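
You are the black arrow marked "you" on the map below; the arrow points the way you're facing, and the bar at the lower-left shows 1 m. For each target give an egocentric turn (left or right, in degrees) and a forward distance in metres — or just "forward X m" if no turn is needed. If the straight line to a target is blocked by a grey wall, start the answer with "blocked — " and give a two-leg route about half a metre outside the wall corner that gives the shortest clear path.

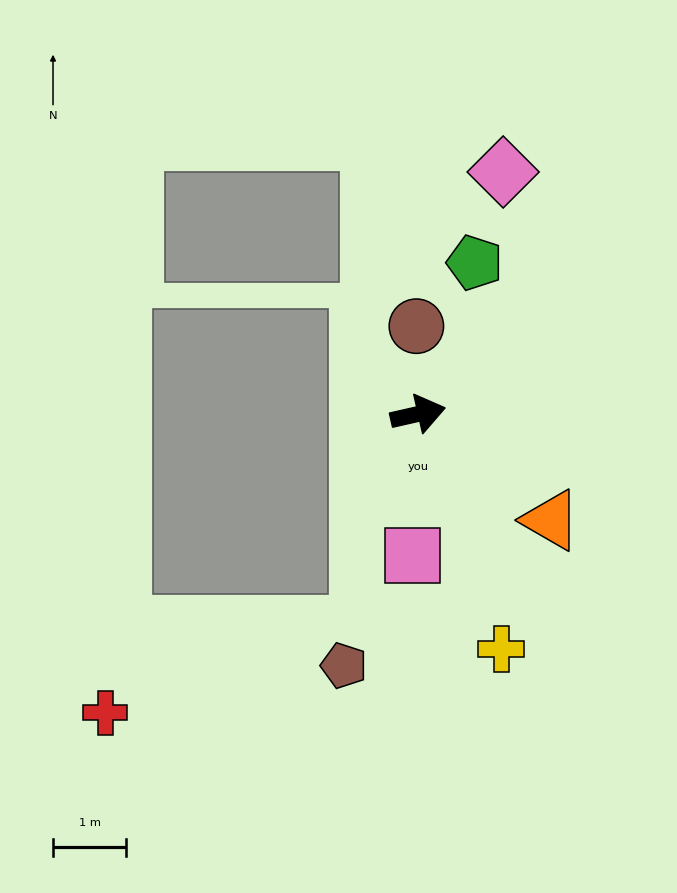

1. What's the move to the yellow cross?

turn right 83°, forward 3.4 m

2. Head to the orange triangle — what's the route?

turn right 51°, forward 2.3 m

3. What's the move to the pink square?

turn right 105°, forward 1.9 m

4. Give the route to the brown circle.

turn left 78°, forward 1.2 m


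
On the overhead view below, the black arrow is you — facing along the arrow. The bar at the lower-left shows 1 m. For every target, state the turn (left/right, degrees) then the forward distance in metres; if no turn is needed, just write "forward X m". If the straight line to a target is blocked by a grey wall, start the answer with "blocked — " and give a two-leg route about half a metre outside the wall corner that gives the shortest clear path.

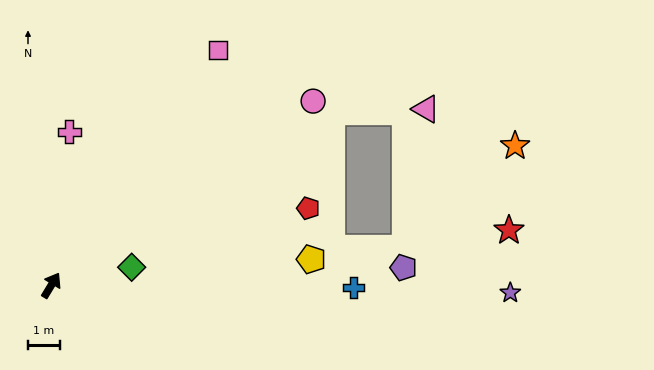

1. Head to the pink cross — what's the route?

turn left 24°, forward 4.8 m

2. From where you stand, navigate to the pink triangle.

blocked — turn right 27°, forward 10.3 m, then turn right 31°, forward 2.9 m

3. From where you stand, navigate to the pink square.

turn right 4°, forward 9.0 m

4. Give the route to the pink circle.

turn right 24°, forward 10.0 m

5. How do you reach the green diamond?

turn right 46°, forward 2.6 m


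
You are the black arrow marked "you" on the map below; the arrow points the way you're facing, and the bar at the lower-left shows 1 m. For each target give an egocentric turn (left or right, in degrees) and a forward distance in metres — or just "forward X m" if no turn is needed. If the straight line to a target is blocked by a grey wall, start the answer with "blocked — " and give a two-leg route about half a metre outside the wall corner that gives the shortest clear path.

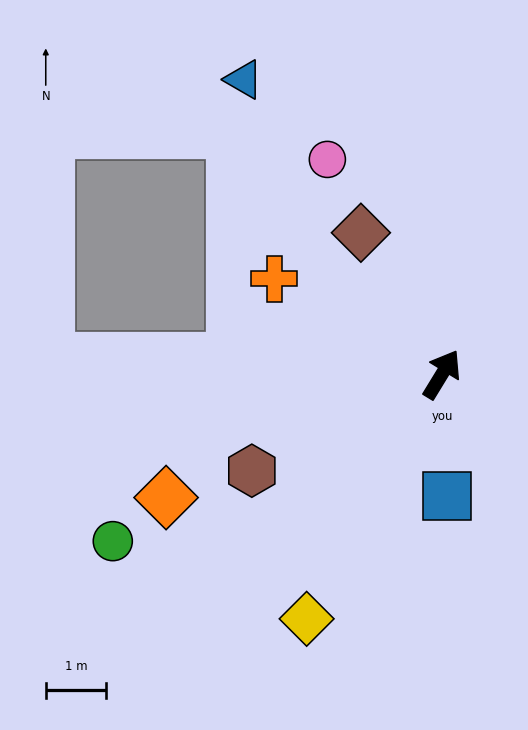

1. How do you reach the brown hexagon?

turn left 148°, forward 3.5 m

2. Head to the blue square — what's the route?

turn right 146°, forward 2.0 m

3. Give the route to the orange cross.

turn left 92°, forward 3.2 m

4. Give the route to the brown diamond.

turn left 61°, forward 2.7 m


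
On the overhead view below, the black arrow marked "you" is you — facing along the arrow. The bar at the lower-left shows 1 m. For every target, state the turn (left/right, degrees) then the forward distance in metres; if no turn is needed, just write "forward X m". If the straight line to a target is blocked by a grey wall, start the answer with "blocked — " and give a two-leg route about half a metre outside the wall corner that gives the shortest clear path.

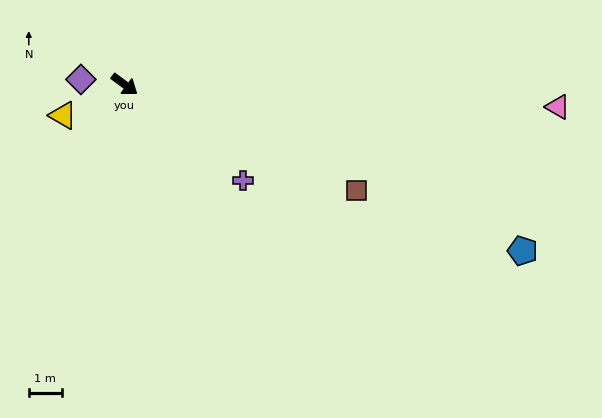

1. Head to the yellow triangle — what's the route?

turn right 117°, forward 2.1 m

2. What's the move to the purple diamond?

turn right 150°, forward 1.3 m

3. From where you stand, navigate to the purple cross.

turn right 2°, forward 4.7 m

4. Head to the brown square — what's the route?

turn left 12°, forward 7.8 m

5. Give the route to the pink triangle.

turn left 34°, forward 13.3 m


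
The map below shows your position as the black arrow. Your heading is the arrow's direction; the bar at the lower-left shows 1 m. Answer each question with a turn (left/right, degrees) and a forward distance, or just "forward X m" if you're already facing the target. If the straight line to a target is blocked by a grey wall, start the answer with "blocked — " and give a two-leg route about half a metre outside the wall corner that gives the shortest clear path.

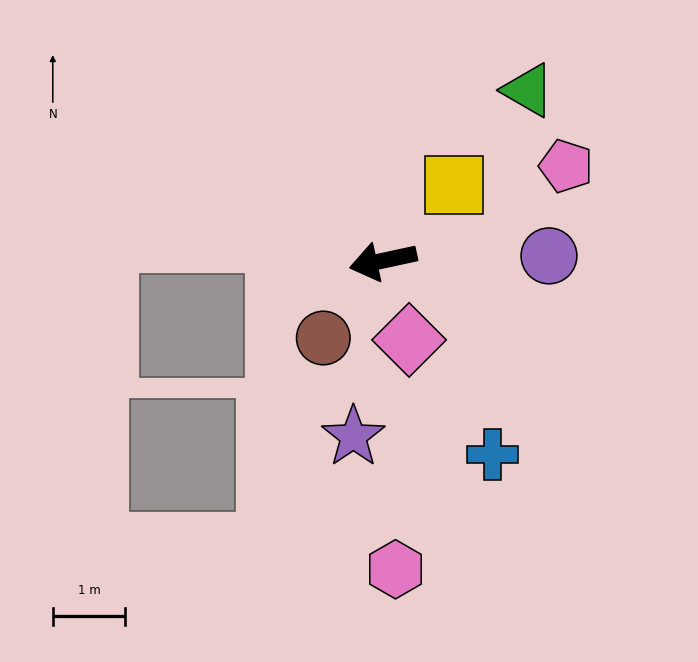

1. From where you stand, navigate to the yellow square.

turn right 145°, forward 1.4 m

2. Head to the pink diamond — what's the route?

turn left 96°, forward 1.2 m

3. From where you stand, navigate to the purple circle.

turn left 169°, forward 2.3 m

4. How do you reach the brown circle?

turn left 40°, forward 1.4 m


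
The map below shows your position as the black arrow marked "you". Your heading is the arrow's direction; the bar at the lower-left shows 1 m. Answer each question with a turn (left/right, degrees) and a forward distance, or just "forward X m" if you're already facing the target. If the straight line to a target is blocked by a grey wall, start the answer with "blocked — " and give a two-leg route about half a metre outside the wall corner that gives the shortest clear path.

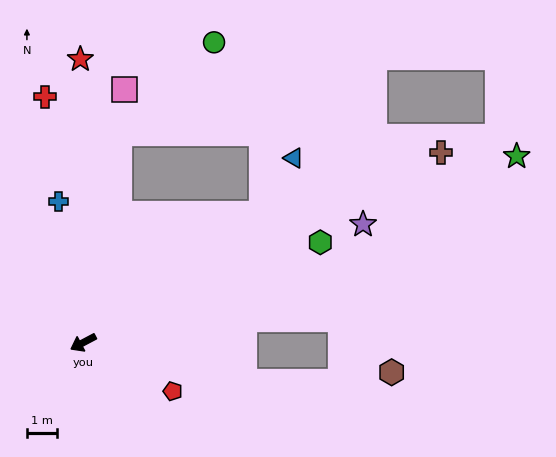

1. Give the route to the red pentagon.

turn left 124°, forward 3.4 m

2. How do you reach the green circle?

blocked — turn right 128°, forward 7.2 m, then turn right 36°, forward 4.4 m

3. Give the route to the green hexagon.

turn left 175°, forward 8.7 m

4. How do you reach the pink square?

turn right 127°, forward 8.6 m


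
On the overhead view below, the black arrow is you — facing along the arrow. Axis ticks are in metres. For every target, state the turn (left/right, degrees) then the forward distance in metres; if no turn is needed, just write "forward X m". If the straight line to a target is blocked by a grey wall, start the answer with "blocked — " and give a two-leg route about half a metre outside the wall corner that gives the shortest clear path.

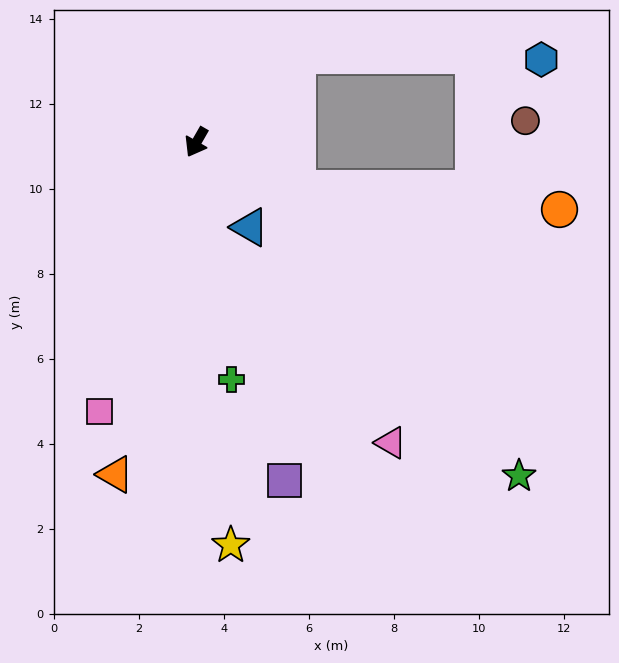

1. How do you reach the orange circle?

blocked — turn left 95°, forward 2.6 m, then turn left 20°, forward 6.2 m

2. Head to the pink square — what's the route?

turn left 10°, forward 6.7 m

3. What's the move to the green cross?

turn left 38°, forward 5.6 m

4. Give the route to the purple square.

turn left 44°, forward 8.2 m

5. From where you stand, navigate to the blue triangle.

turn left 62°, forward 2.4 m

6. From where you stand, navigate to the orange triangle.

turn left 16°, forward 8.0 m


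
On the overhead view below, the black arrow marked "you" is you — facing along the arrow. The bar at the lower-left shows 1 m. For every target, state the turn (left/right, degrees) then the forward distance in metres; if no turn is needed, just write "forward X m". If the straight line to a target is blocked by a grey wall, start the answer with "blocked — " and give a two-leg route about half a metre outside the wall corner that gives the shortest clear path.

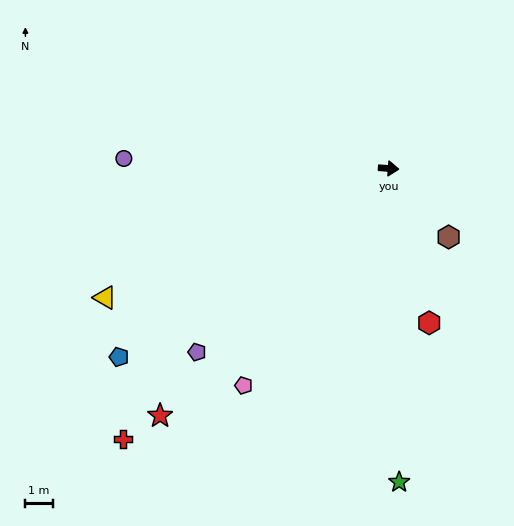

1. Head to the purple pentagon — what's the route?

turn right 132°, forward 9.7 m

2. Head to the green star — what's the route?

turn right 84°, forward 11.5 m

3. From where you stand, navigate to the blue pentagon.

turn right 141°, forward 12.0 m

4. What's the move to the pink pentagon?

turn right 120°, forward 9.5 m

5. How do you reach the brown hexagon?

turn right 45°, forward 3.3 m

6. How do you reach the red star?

turn right 129°, forward 12.3 m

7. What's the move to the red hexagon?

turn right 71°, forward 5.8 m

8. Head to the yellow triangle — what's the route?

turn right 151°, forward 11.4 m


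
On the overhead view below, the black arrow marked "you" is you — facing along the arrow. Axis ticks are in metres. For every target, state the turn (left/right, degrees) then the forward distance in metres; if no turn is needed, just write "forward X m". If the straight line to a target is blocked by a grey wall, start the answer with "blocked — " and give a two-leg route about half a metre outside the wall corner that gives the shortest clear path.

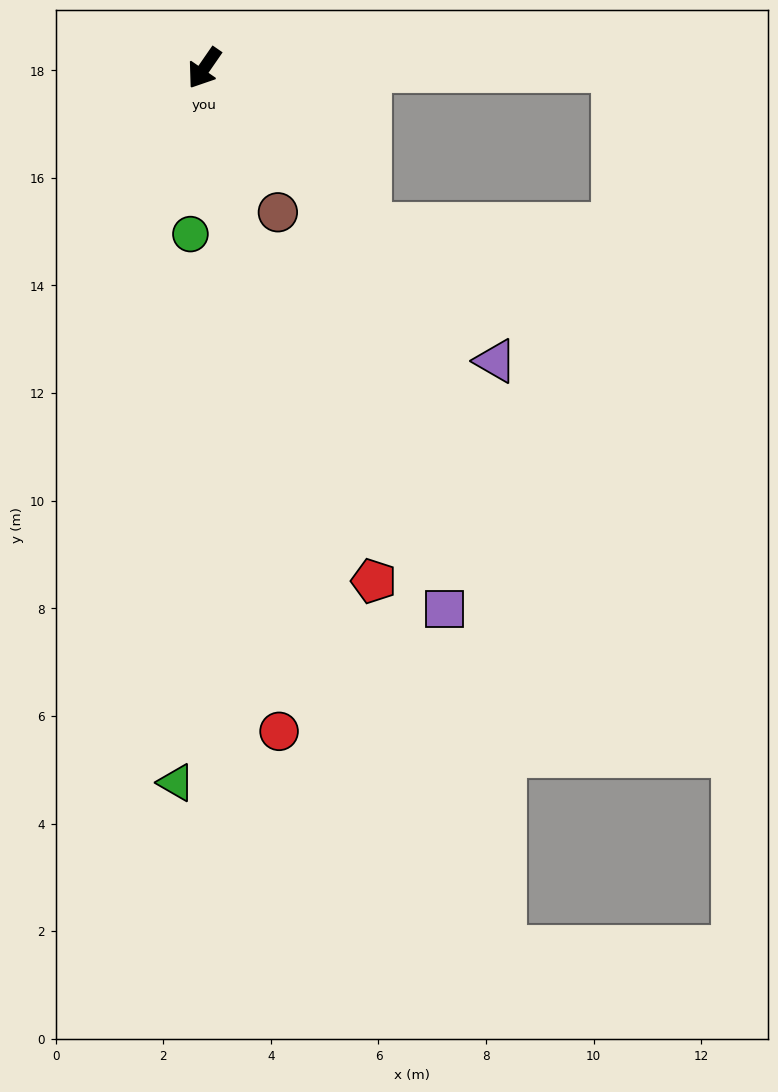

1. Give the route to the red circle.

turn left 41°, forward 12.4 m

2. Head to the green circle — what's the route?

turn left 30°, forward 3.1 m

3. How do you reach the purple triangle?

turn left 79°, forward 7.7 m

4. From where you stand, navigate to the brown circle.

turn left 62°, forward 3.0 m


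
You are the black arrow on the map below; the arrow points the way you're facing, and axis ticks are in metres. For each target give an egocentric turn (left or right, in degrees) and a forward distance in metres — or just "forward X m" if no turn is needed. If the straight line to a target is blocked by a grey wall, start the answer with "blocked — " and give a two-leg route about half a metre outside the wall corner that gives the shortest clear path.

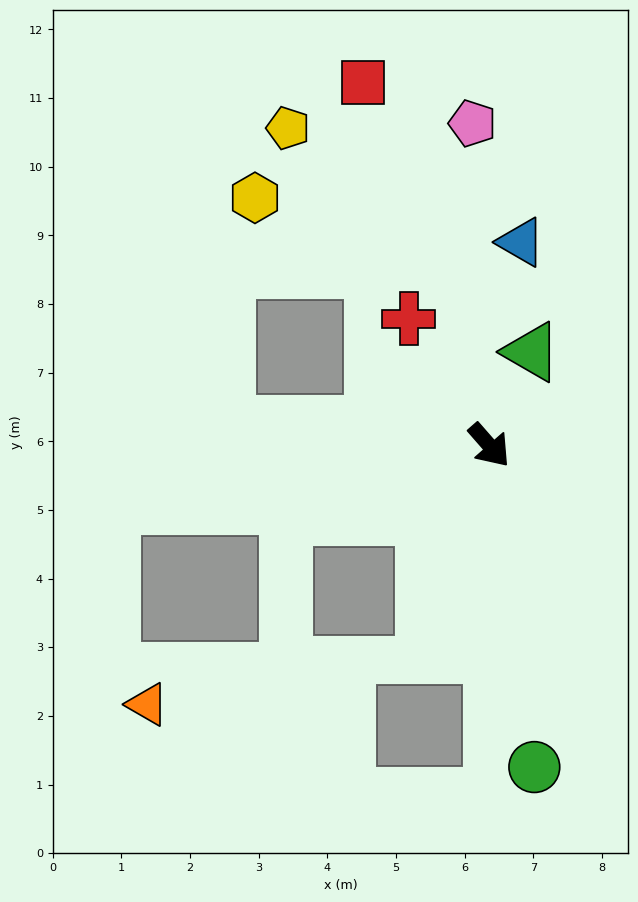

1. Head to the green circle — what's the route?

turn right 33°, forward 4.7 m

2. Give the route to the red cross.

turn left 171°, forward 2.2 m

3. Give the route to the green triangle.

turn left 115°, forward 1.5 m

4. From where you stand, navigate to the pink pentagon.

turn left 142°, forward 4.7 m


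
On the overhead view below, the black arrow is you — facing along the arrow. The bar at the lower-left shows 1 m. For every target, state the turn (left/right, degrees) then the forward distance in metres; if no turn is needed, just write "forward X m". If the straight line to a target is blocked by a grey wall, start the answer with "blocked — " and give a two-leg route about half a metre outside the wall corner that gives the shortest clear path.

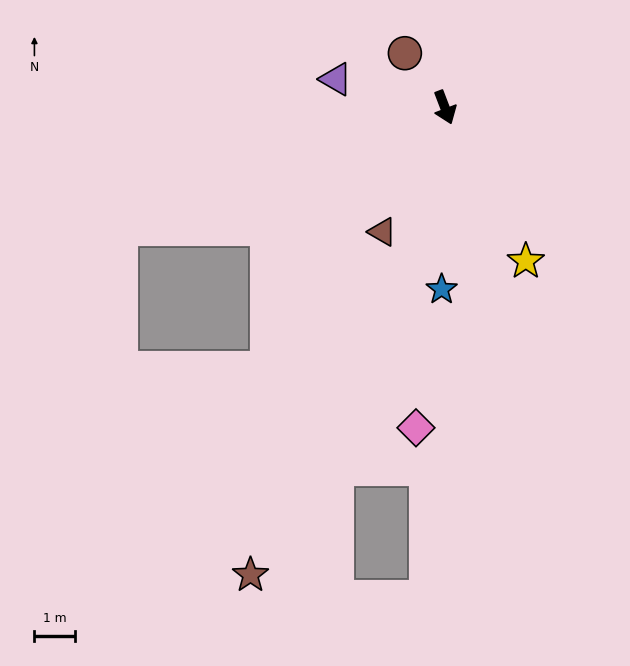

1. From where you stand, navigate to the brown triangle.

turn right 48°, forward 3.4 m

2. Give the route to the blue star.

turn right 22°, forward 4.4 m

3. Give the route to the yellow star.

turn left 7°, forward 4.2 m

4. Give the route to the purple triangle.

turn right 125°, forward 2.7 m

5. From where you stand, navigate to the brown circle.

turn right 165°, forward 1.6 m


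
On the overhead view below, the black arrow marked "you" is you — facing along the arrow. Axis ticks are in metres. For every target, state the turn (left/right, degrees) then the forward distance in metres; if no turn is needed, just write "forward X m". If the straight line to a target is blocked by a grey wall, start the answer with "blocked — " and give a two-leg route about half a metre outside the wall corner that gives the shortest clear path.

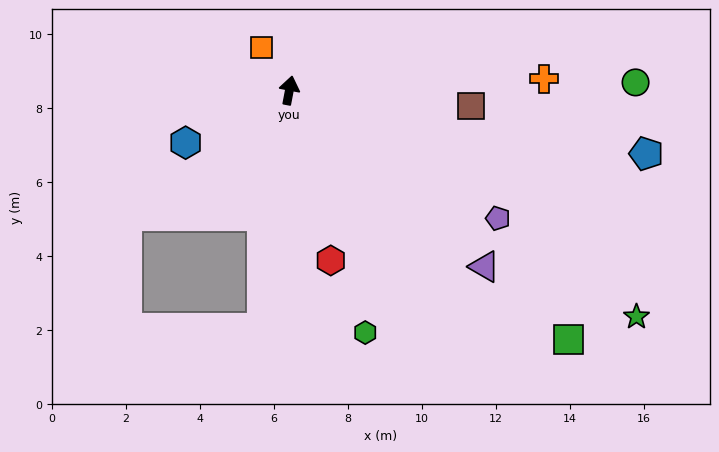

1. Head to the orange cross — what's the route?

turn right 77°, forward 6.9 m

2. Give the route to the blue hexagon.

turn left 128°, forward 3.1 m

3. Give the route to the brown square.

turn right 84°, forward 4.9 m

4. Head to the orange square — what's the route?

turn left 44°, forward 1.4 m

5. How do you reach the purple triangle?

turn right 121°, forward 7.1 m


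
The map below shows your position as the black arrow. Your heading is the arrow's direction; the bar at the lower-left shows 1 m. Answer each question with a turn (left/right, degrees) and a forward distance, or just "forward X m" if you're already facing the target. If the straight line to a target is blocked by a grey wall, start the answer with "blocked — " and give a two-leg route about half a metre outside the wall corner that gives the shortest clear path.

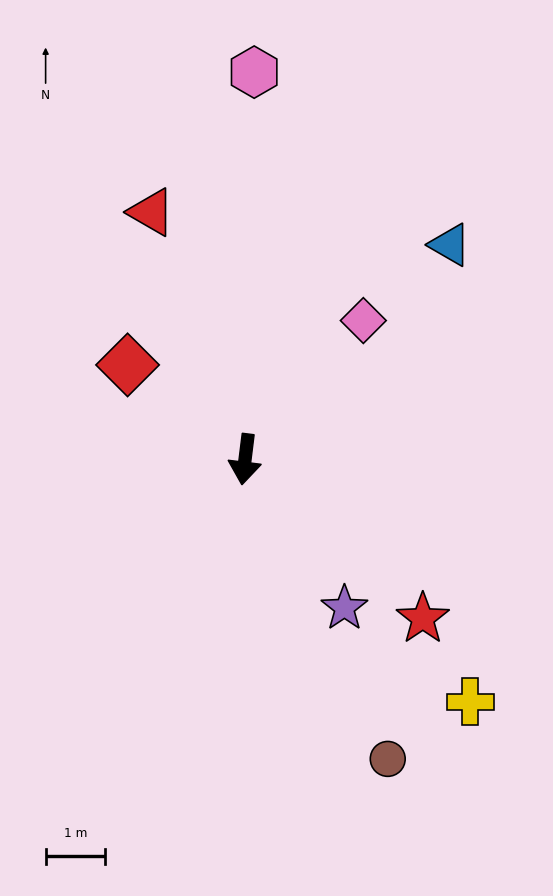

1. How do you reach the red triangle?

turn right 152°, forward 4.4 m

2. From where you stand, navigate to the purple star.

turn left 41°, forward 3.0 m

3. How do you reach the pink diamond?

turn left 147°, forward 3.1 m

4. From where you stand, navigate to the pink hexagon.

turn right 174°, forward 6.5 m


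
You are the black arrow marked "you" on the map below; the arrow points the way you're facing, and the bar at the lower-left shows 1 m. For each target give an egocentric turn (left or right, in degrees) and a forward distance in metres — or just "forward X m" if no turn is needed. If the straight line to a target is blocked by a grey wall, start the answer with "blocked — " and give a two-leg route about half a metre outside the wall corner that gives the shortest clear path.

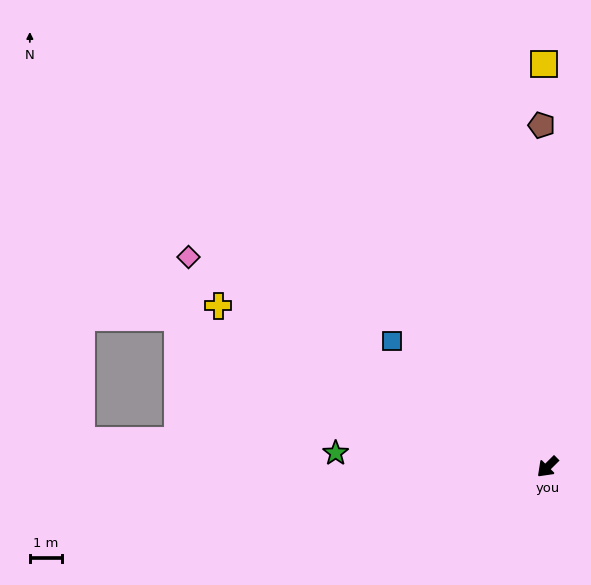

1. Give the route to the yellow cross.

turn right 71°, forward 11.4 m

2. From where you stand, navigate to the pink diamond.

turn right 75°, forward 12.9 m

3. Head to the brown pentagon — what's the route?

turn right 134°, forward 10.6 m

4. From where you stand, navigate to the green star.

turn right 48°, forward 6.6 m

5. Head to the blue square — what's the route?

turn right 84°, forward 6.2 m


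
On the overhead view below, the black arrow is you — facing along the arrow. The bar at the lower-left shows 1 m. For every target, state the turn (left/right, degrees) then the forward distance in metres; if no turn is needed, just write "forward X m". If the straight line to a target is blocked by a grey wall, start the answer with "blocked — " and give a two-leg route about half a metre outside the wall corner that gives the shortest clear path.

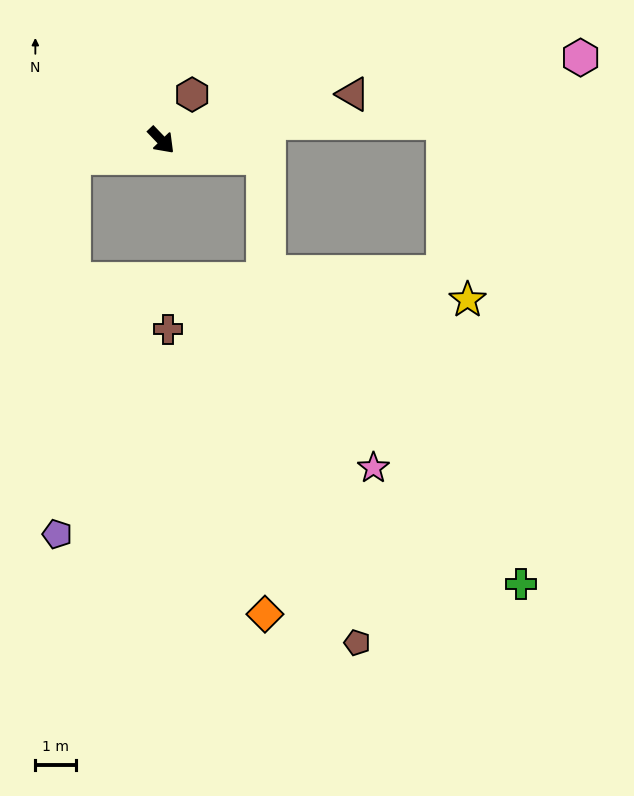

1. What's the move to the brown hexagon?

turn left 102°, forward 1.4 m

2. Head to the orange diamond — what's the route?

blocked — turn left 37°, forward 2.6 m, then turn right 81°, forward 11.3 m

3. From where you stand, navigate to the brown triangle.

turn left 60°, forward 4.9 m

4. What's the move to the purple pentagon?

blocked — turn right 123°, forward 2.2 m, then turn left 77°, forward 9.4 m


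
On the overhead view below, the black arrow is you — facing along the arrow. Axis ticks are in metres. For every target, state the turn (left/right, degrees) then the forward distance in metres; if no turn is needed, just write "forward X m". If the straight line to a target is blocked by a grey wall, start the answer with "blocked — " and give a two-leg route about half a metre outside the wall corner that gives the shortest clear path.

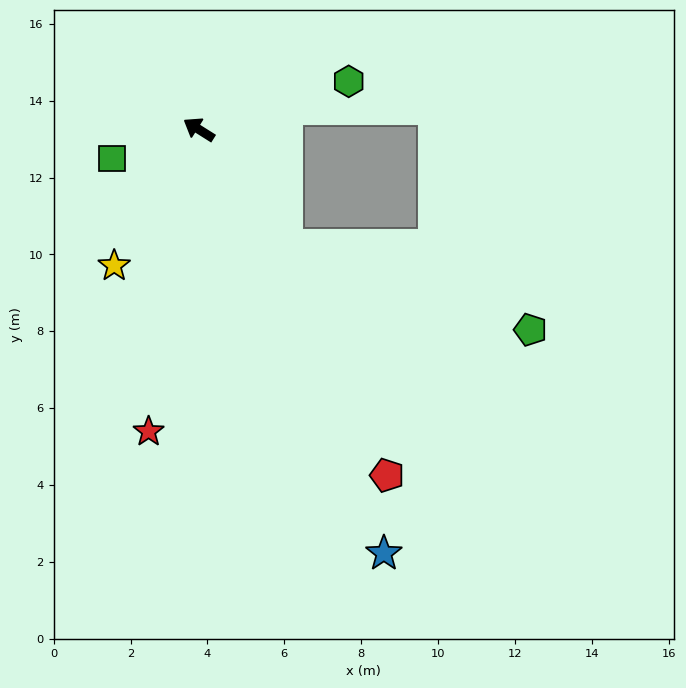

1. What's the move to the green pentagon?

blocked — turn left 159°, forward 3.8 m, then turn left 34°, forward 6.7 m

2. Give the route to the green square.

turn left 51°, forward 2.4 m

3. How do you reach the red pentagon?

turn left 151°, forward 10.2 m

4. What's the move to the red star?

turn left 113°, forward 8.0 m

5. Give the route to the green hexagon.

turn right 130°, forward 4.1 m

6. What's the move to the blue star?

turn left 146°, forward 12.0 m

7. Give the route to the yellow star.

turn left 90°, forward 4.2 m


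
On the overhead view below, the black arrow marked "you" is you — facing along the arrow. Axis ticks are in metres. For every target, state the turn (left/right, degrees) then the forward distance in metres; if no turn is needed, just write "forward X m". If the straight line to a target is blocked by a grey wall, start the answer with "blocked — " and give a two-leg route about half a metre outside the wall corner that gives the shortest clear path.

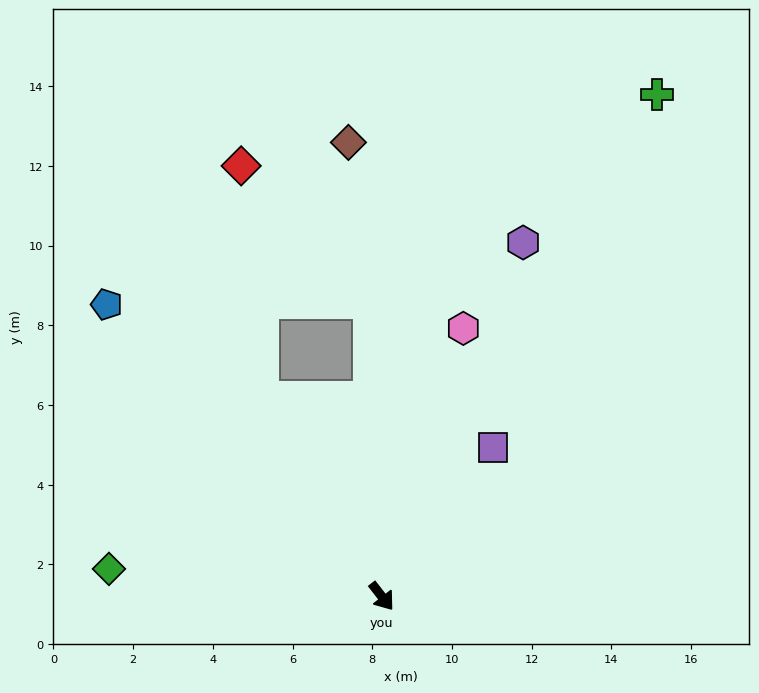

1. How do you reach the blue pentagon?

turn right 175°, forward 10.1 m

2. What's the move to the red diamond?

blocked — turn left 173°, forward 5.8 m, then turn right 26°, forward 5.8 m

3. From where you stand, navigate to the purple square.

turn left 105°, forward 4.7 m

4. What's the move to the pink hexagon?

turn left 125°, forward 7.0 m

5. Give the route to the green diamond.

turn right 134°, forward 6.9 m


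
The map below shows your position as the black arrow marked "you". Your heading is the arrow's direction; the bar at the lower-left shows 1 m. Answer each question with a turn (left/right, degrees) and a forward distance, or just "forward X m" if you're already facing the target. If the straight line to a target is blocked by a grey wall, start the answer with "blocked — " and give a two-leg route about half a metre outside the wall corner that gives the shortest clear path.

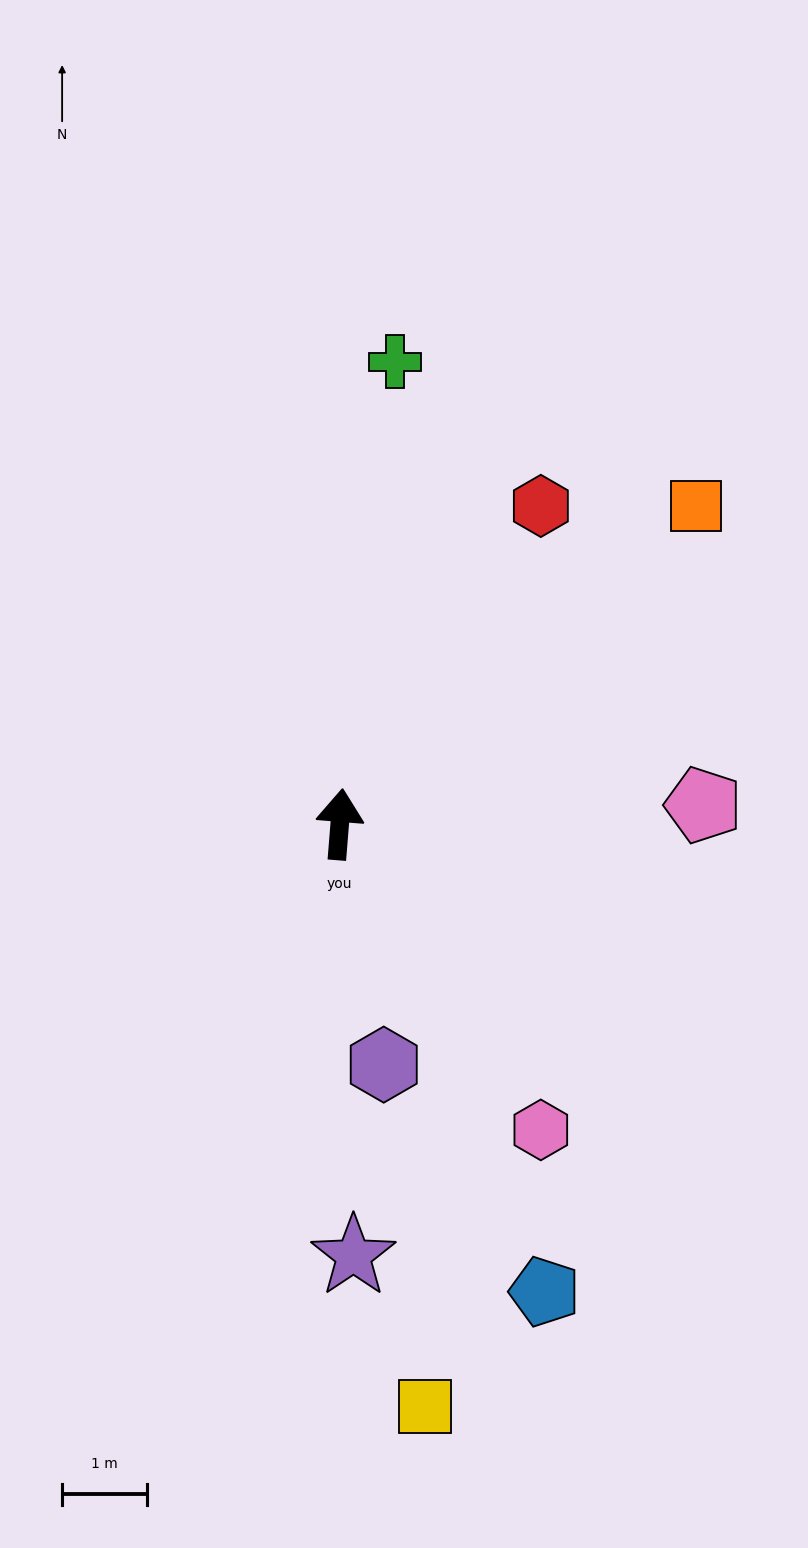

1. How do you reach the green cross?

turn right 2°, forward 5.5 m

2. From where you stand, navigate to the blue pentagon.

turn right 152°, forward 6.0 m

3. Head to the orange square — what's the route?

turn right 44°, forward 5.6 m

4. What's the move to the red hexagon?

turn right 28°, forward 4.4 m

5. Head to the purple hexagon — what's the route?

turn right 165°, forward 2.9 m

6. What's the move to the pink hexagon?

turn right 142°, forward 4.3 m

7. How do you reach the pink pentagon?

turn right 82°, forward 4.3 m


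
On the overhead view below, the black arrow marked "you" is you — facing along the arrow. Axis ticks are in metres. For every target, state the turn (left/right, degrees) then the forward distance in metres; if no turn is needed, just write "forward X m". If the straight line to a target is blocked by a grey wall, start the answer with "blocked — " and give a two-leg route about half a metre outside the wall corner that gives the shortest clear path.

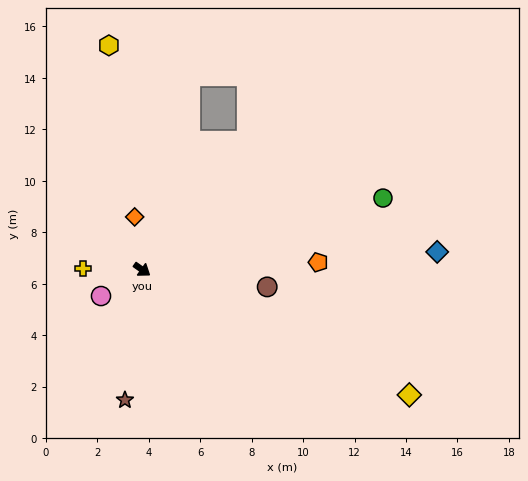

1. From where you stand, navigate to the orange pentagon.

turn left 38°, forward 6.9 m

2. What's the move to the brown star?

turn right 62°, forward 5.1 m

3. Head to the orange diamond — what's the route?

turn left 133°, forward 2.1 m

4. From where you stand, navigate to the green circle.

turn left 52°, forward 9.8 m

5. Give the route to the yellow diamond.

turn left 10°, forward 11.5 m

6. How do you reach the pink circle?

turn right 112°, forward 1.9 m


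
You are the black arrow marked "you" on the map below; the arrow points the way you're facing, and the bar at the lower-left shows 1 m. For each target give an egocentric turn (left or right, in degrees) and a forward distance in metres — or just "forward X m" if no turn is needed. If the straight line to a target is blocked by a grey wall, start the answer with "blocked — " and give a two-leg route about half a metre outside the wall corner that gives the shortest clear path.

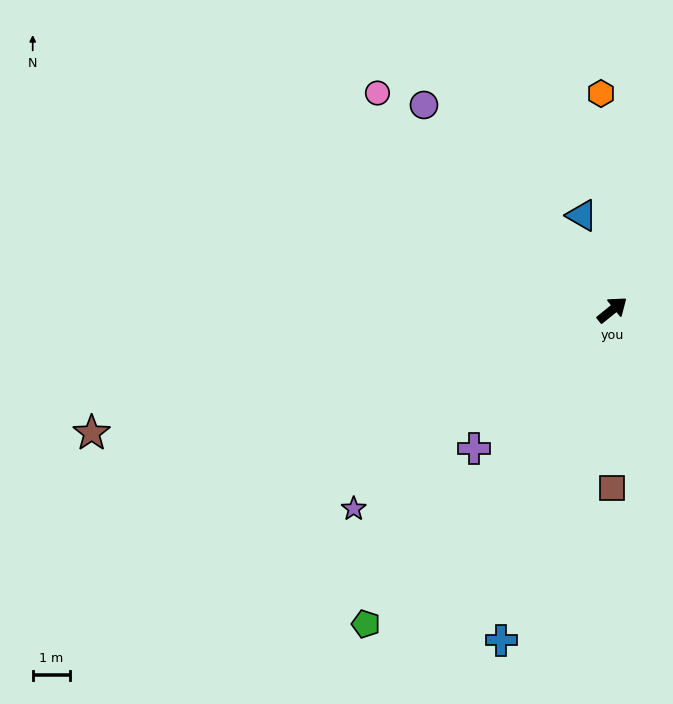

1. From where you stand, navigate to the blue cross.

turn right 148°, forward 9.3 m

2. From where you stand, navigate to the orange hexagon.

turn left 54°, forward 5.8 m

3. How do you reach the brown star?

turn left 154°, forward 14.2 m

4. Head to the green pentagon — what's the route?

turn right 167°, forward 10.6 m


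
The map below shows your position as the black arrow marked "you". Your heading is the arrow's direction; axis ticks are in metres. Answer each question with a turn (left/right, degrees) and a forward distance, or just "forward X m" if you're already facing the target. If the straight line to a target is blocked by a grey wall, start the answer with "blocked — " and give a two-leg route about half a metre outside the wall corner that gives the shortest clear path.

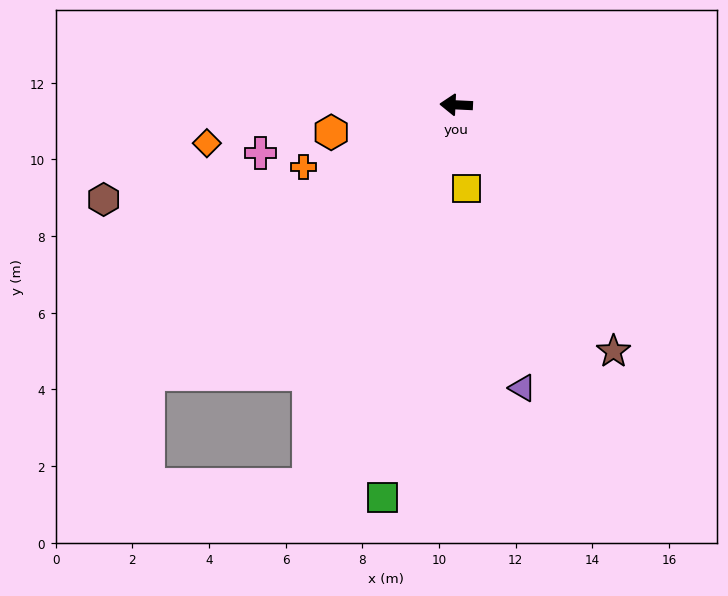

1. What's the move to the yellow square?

turn left 100°, forward 2.2 m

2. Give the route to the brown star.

turn left 125°, forward 7.6 m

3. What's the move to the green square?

turn left 82°, forward 10.4 m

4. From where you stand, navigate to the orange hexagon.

turn left 15°, forward 3.3 m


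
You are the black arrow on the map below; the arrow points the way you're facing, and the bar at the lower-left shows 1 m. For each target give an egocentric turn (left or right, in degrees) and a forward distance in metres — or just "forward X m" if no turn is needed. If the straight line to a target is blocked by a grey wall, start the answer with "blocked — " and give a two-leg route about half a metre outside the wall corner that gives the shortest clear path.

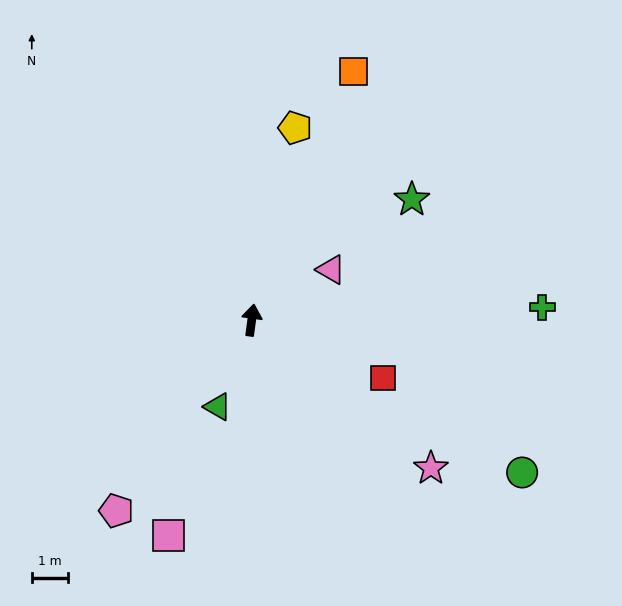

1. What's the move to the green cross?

turn right 80°, forward 7.9 m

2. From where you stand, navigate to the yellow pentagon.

turn right 5°, forward 5.4 m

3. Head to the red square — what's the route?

turn right 106°, forward 3.9 m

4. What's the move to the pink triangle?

turn right 50°, forward 2.6 m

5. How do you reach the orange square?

turn right 15°, forward 7.3 m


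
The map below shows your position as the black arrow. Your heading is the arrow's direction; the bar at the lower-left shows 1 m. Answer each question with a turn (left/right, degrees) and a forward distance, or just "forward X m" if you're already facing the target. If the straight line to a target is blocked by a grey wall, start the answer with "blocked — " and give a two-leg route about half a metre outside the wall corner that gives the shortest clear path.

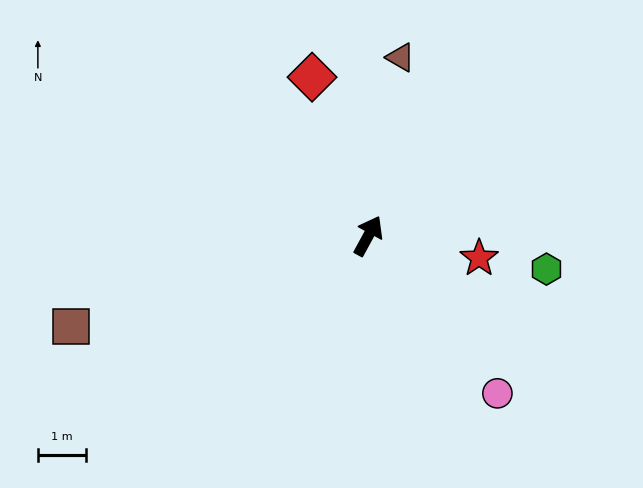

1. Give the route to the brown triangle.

turn left 18°, forward 3.8 m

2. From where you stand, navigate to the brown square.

turn left 136°, forward 6.5 m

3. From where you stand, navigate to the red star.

turn right 73°, forward 2.3 m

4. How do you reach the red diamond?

turn left 48°, forward 3.5 m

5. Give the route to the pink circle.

turn right 112°, forward 4.2 m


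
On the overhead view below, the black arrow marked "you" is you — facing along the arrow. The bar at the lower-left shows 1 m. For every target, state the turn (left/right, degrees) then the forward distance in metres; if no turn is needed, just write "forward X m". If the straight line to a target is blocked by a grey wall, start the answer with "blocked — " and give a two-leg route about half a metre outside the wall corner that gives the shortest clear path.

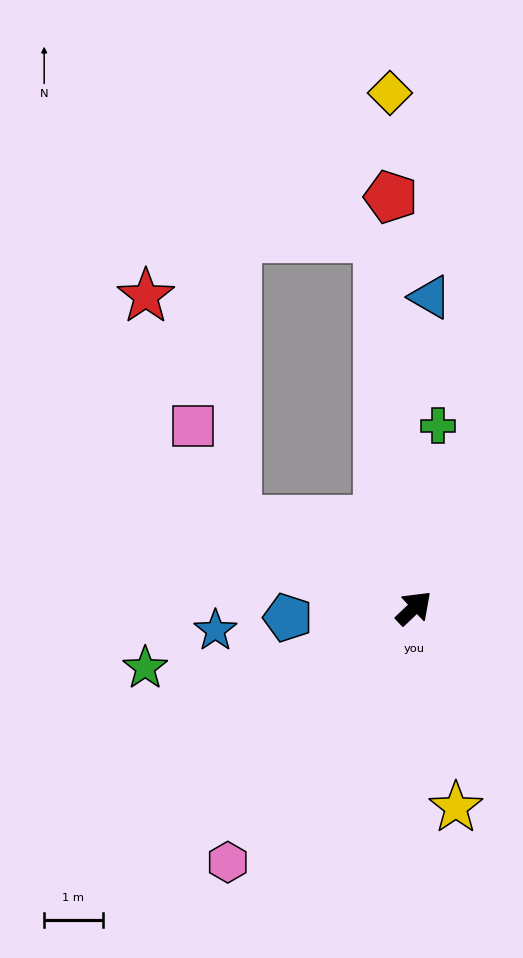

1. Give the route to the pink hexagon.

turn right 170°, forward 5.4 m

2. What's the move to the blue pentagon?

turn left 141°, forward 2.2 m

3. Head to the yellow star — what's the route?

turn right 122°, forward 3.5 m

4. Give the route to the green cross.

turn left 39°, forward 3.1 m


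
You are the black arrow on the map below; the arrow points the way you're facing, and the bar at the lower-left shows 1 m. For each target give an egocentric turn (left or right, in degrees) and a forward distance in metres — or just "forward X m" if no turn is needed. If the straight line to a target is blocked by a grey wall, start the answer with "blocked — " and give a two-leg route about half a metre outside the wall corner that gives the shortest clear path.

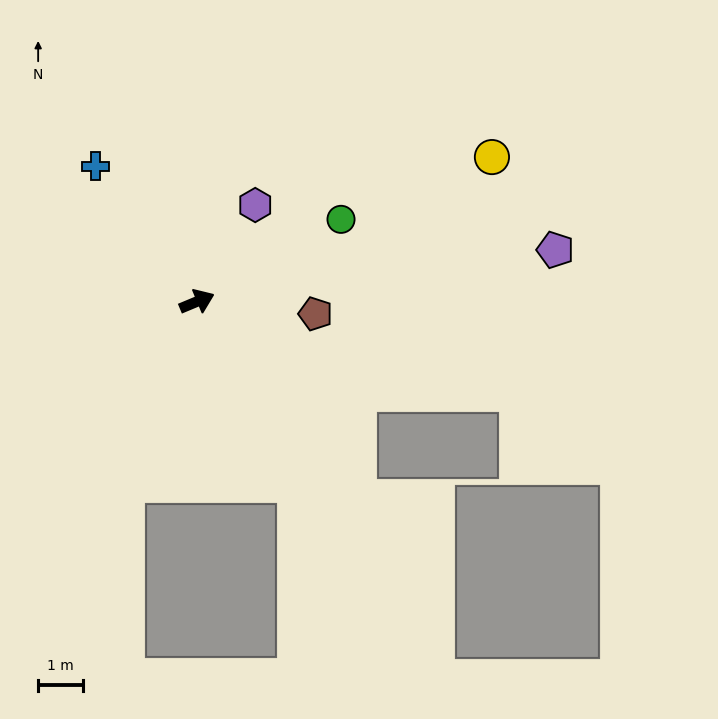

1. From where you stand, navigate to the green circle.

turn left 7°, forward 3.7 m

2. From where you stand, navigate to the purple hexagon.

turn left 36°, forward 2.5 m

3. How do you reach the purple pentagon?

turn right 14°, forward 8.0 m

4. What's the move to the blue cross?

turn left 104°, forward 3.7 m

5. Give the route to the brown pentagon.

turn right 29°, forward 2.6 m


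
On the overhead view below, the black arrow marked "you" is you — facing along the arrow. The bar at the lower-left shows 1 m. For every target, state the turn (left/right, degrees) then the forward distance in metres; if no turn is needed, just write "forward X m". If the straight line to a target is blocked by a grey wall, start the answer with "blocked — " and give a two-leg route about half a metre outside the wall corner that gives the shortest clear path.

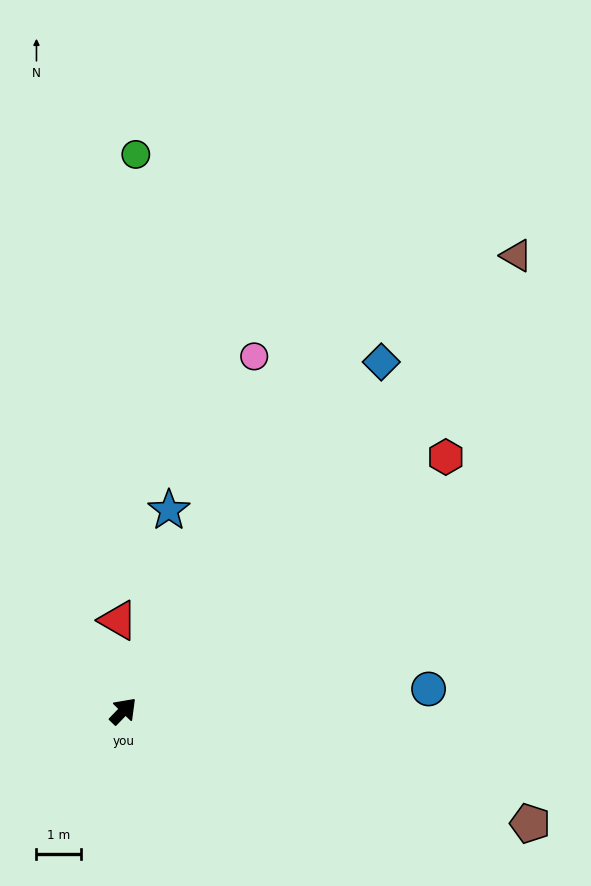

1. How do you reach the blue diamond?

turn left 7°, forward 9.7 m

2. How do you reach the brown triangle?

turn left 3°, forward 13.4 m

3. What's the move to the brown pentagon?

turn right 62°, forward 9.4 m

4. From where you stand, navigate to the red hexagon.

turn right 8°, forward 9.2 m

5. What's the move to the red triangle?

turn left 47°, forward 2.0 m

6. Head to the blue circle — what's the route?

turn right 42°, forward 6.8 m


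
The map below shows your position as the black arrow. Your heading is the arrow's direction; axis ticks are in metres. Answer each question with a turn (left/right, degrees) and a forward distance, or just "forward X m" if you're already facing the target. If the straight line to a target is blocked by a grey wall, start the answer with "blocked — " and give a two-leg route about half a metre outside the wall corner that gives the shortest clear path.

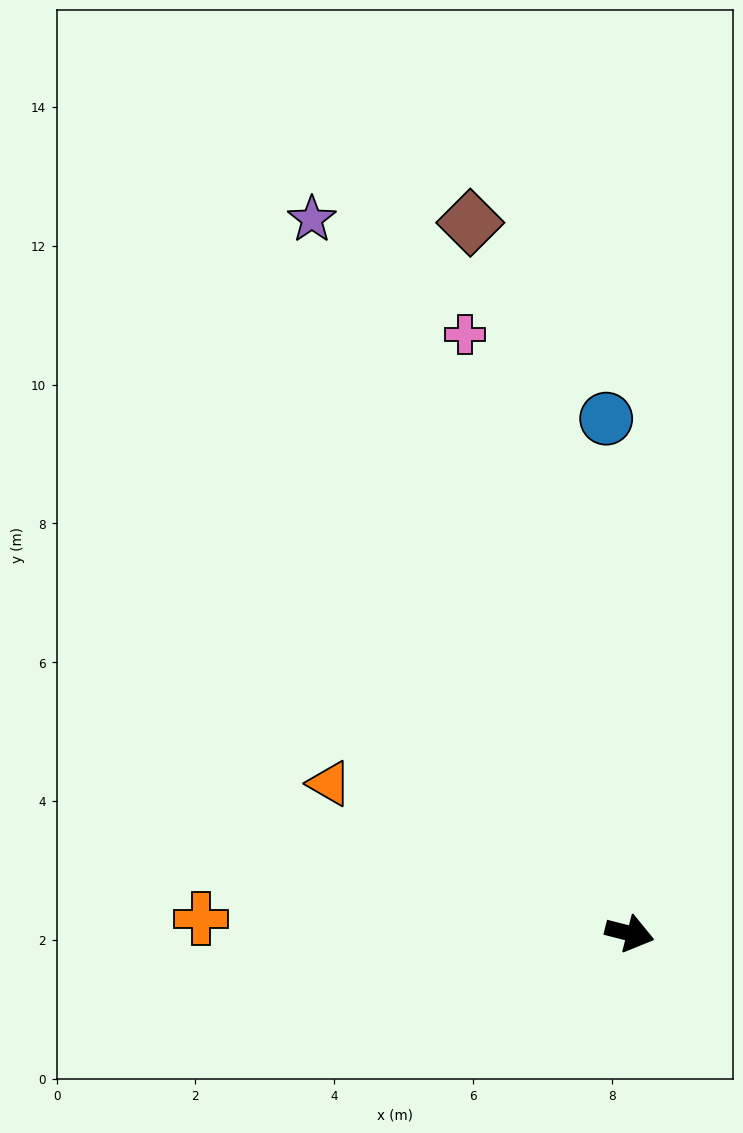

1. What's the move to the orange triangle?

turn left 168°, forward 4.8 m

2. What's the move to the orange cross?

turn right 168°, forward 6.2 m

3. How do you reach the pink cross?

turn left 120°, forward 8.9 m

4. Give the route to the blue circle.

turn left 107°, forward 7.4 m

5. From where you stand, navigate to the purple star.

turn left 128°, forward 11.3 m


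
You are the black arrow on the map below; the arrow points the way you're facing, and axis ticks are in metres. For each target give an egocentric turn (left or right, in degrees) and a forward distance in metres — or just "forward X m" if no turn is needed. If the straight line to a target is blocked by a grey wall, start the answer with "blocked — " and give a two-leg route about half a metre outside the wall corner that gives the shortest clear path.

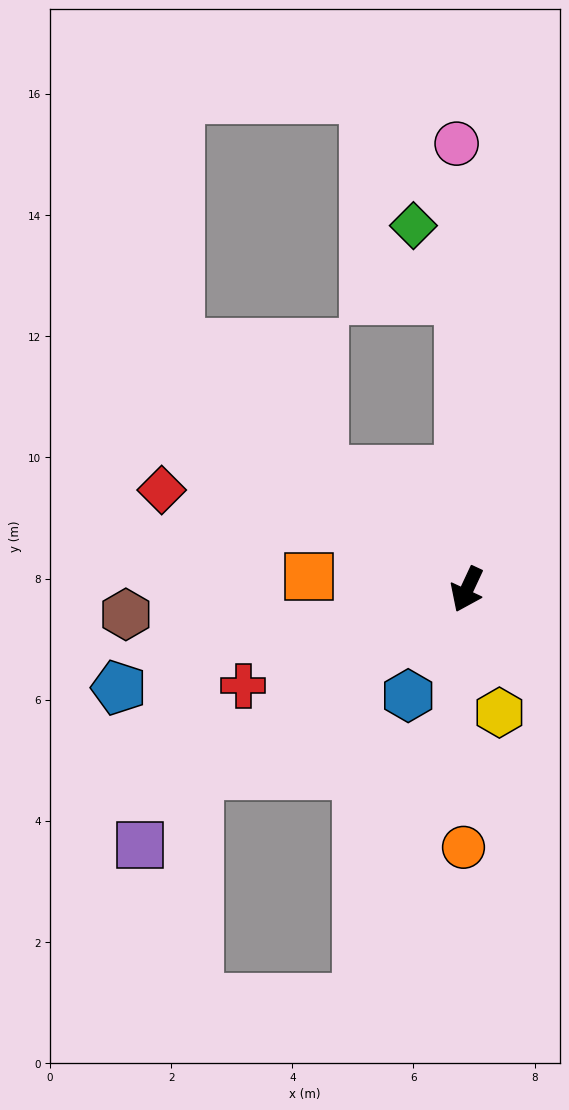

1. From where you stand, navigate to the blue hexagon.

turn right 4°, forward 2.0 m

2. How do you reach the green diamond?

blocked — turn right 154°, forward 4.8 m, then turn left 32°, forward 1.4 m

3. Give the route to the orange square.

turn right 70°, forward 2.6 m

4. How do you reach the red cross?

turn right 42°, forward 4.0 m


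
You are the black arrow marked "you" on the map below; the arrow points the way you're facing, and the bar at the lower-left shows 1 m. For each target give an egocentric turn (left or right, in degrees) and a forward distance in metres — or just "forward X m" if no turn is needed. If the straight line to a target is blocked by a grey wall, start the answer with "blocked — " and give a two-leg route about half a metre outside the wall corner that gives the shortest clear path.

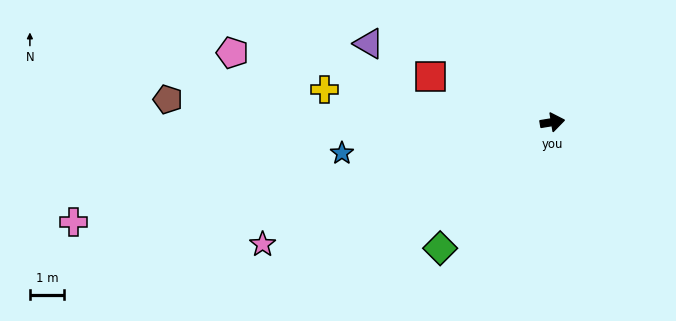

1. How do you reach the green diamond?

turn right 141°, forward 4.9 m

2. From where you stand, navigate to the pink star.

turn right 166°, forward 9.1 m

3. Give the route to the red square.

turn left 150°, forward 3.8 m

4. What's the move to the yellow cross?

turn left 163°, forward 6.7 m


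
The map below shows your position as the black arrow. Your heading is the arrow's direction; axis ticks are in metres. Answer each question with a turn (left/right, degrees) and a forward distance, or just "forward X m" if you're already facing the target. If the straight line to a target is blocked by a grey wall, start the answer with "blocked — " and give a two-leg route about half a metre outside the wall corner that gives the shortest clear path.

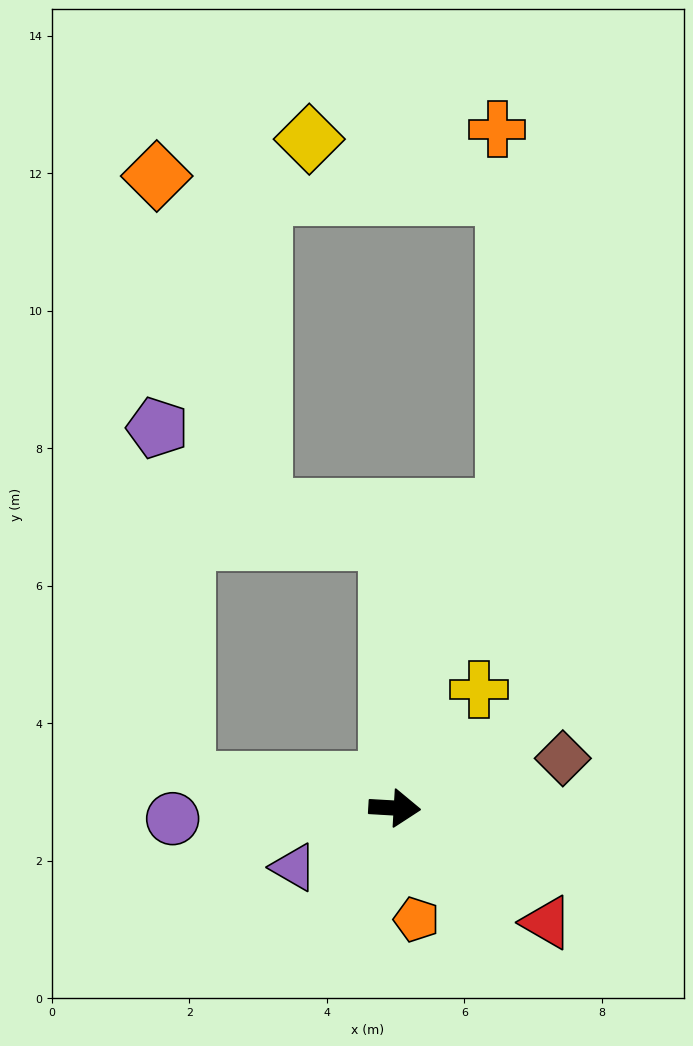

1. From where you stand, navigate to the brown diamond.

turn left 20°, forward 2.5 m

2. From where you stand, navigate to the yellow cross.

turn left 58°, forward 2.1 m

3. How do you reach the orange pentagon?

turn right 76°, forward 1.7 m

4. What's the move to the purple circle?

turn right 174°, forward 3.2 m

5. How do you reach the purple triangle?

turn right 146°, forward 1.7 m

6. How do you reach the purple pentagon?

blocked — turn left 176°, forward 3.1 m, then turn right 78°, forward 5.2 m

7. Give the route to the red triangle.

turn right 34°, forward 2.8 m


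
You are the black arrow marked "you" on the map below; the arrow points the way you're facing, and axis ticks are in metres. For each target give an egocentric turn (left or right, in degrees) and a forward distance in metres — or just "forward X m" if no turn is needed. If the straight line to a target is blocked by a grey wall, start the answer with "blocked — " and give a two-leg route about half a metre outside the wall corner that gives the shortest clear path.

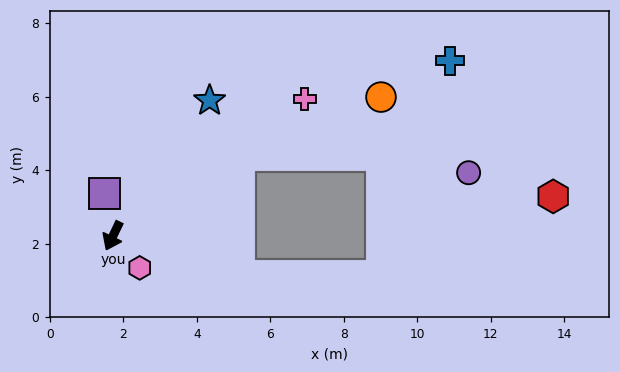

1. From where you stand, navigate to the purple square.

turn right 143°, forward 1.2 m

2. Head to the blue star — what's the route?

turn left 170°, forward 4.5 m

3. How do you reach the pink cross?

turn left 151°, forward 6.4 m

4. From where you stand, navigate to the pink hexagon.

turn left 66°, forward 1.1 m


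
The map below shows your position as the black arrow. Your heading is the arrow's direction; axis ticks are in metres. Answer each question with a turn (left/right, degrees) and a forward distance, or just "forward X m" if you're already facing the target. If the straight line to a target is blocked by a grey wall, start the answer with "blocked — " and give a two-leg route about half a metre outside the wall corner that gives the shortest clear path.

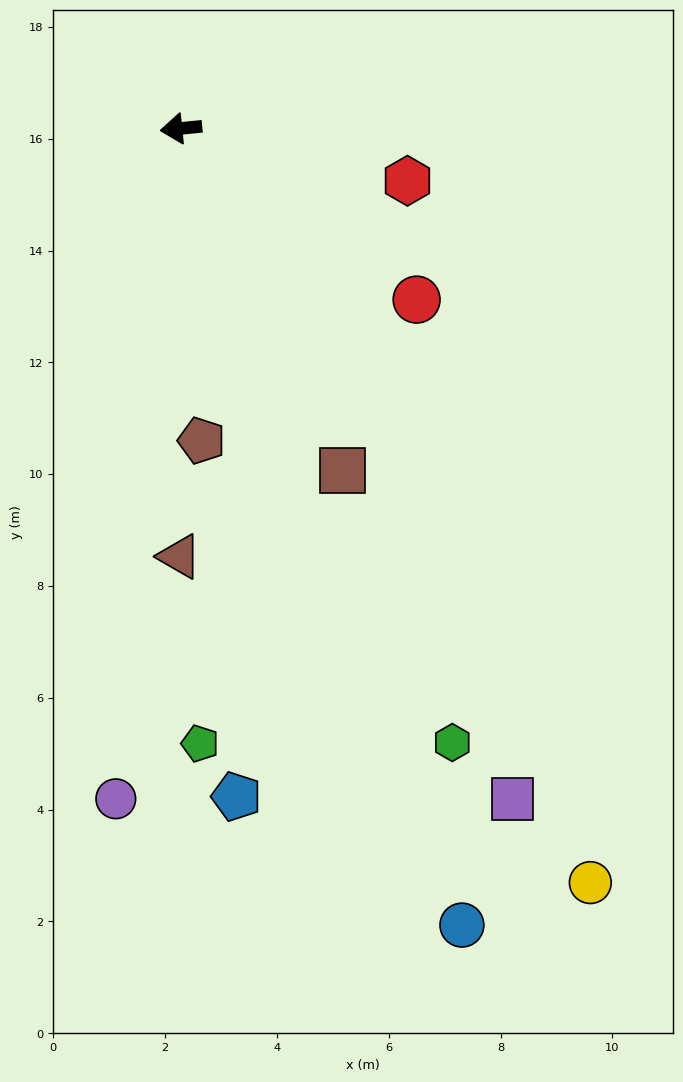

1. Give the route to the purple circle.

turn left 79°, forward 12.0 m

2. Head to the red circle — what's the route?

turn left 138°, forward 5.2 m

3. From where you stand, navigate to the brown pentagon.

turn left 88°, forward 5.6 m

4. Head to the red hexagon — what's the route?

turn left 161°, forward 4.2 m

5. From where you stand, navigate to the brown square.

turn left 110°, forward 6.8 m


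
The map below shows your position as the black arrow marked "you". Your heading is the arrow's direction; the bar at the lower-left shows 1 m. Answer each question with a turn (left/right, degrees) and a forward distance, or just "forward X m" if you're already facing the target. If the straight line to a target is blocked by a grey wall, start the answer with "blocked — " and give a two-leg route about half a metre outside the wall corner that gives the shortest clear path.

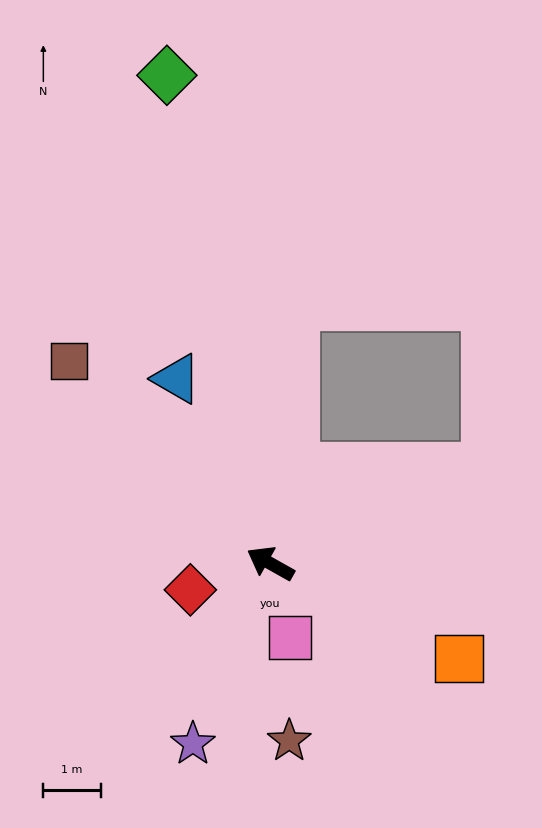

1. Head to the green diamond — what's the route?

turn right 49°, forward 8.7 m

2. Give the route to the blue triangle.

turn right 34°, forward 3.6 m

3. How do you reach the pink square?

turn left 134°, forward 1.3 m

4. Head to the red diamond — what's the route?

turn left 48°, forward 1.5 m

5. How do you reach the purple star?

turn left 96°, forward 3.4 m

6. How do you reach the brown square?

turn right 16°, forward 5.0 m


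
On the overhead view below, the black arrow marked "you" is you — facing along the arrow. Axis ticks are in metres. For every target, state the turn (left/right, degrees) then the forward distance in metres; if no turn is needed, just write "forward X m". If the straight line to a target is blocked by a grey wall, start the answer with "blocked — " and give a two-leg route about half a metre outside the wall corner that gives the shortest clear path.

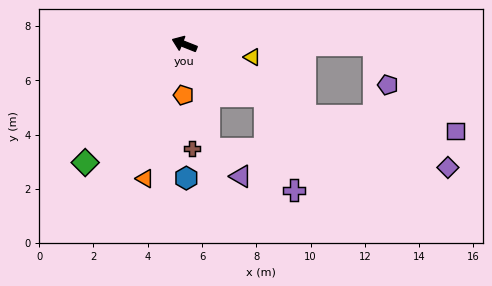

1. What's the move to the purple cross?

blocked — turn left 169°, forward 3.5 m, then turn right 41°, forward 3.7 m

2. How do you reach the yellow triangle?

turn right 169°, forward 2.5 m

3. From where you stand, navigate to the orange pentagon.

turn left 111°, forward 1.9 m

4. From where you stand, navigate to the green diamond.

turn left 72°, forward 5.7 m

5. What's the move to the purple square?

blocked — turn left 171°, forward 5.2 m, then turn left 25°, forward 5.6 m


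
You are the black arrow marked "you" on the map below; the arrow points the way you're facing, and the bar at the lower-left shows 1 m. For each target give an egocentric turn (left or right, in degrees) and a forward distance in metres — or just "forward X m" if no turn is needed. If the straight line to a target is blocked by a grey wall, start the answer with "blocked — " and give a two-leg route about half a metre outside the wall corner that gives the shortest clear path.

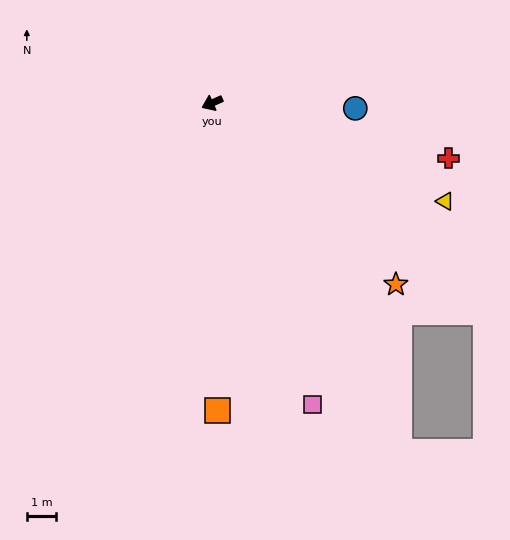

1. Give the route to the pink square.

turn left 84°, forward 10.7 m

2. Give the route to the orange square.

turn left 67°, forward 10.4 m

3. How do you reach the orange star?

turn left 111°, forward 8.7 m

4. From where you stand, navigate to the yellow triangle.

turn left 133°, forward 8.5 m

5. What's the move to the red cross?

turn left 143°, forward 8.2 m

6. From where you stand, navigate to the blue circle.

turn left 154°, forward 4.8 m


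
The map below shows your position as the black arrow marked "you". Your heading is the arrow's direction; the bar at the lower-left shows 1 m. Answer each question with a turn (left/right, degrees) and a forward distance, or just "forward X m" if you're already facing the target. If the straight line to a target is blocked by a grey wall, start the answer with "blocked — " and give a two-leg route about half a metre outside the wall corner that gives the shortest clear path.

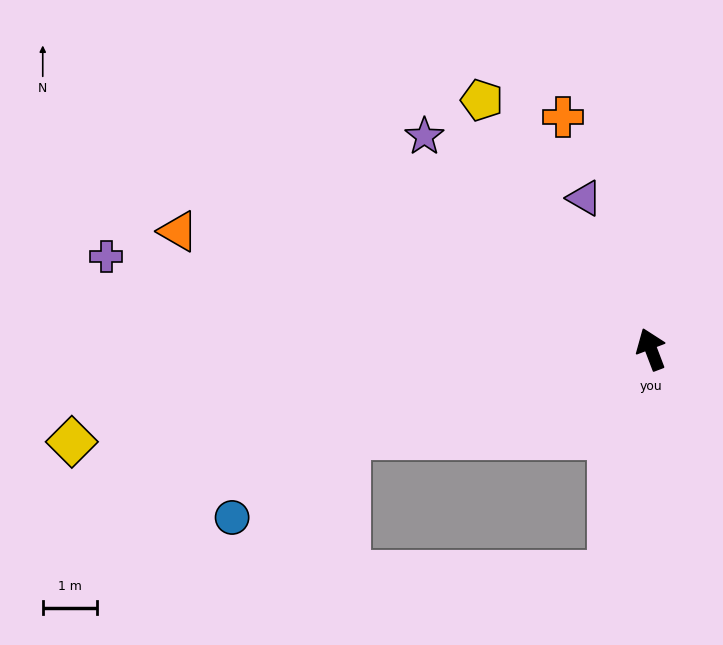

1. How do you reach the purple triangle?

turn left 3°, forward 3.0 m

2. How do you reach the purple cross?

turn left 59°, forward 10.1 m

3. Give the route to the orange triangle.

turn left 55°, forward 8.9 m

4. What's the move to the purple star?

turn left 26°, forward 5.7 m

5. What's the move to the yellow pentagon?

turn left 13°, forward 5.5 m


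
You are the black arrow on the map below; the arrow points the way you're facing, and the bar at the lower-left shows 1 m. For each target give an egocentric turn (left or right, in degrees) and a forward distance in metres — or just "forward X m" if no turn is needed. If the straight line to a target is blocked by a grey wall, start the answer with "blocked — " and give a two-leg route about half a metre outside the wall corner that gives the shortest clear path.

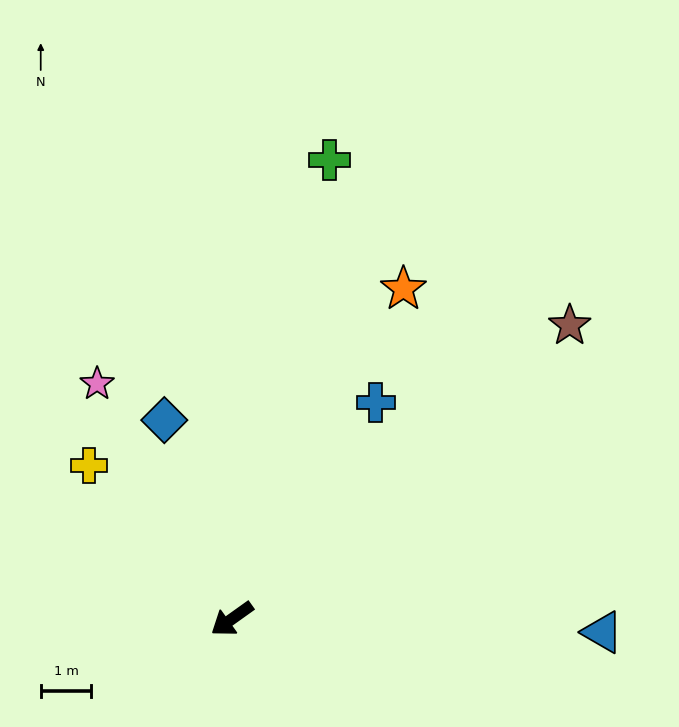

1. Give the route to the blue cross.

turn right 159°, forward 5.1 m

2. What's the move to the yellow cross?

turn right 83°, forward 4.1 m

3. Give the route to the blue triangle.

turn left 142°, forward 7.3 m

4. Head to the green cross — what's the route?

turn right 138°, forward 9.3 m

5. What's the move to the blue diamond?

turn right 107°, forward 4.1 m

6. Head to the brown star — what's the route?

turn right 175°, forward 8.8 m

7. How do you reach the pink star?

turn right 96°, forward 5.4 m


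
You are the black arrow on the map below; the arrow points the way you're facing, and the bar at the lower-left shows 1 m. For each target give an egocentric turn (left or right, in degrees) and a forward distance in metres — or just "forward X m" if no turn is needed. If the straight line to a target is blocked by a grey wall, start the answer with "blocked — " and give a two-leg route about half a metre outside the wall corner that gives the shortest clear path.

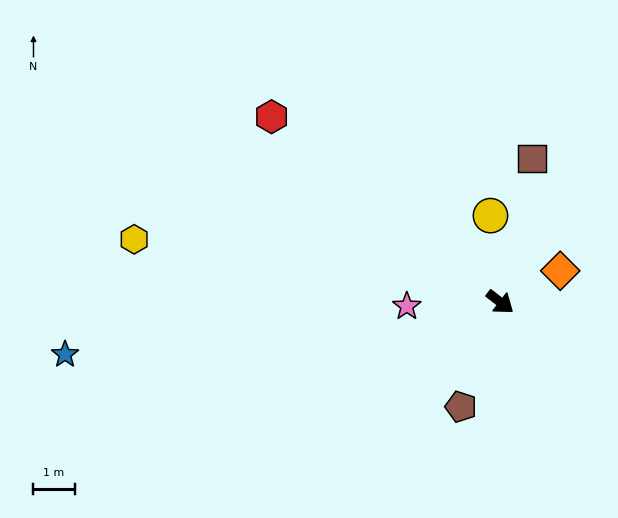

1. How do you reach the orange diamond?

turn left 65°, forward 1.6 m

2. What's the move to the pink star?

turn right 140°, forward 2.3 m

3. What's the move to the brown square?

turn left 115°, forward 3.6 m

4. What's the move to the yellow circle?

turn left 134°, forward 2.1 m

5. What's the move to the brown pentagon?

turn right 73°, forward 2.7 m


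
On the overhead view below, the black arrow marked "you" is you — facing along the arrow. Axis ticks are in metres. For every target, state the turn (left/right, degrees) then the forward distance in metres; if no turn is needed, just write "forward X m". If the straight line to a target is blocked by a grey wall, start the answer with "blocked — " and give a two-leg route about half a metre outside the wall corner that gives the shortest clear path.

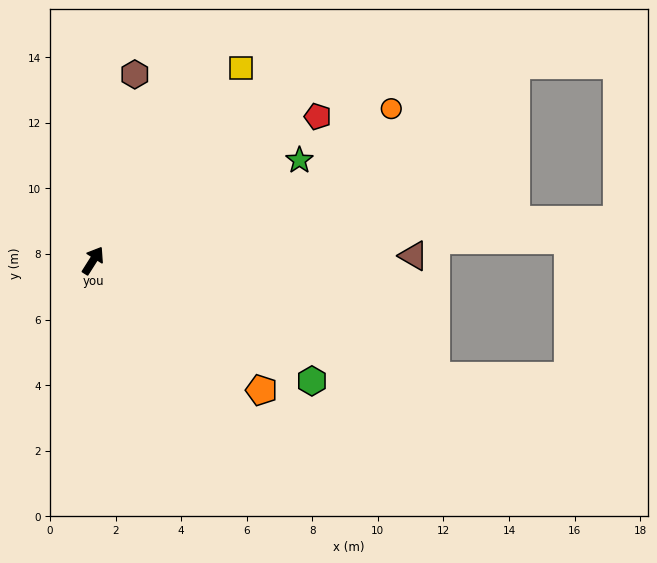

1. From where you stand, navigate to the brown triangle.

turn right 57°, forward 9.8 m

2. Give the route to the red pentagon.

turn right 25°, forward 8.1 m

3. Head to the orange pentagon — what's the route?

turn right 95°, forward 6.5 m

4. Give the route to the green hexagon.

turn right 87°, forward 7.6 m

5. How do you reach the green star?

turn right 32°, forward 7.0 m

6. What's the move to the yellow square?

turn right 5°, forward 7.4 m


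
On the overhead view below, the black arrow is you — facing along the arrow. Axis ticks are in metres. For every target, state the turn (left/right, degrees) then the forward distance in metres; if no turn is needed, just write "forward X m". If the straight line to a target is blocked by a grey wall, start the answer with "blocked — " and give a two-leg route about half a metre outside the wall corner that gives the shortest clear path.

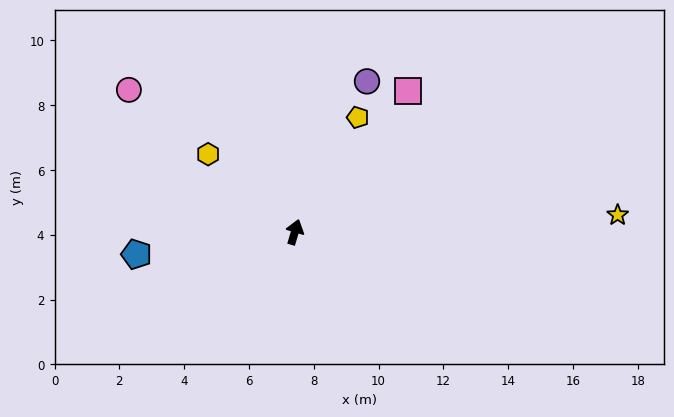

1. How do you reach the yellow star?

turn right 70°, forward 10.0 m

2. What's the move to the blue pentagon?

turn left 115°, forward 4.9 m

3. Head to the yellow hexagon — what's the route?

turn left 65°, forward 3.6 m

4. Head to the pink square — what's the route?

turn right 22°, forward 5.6 m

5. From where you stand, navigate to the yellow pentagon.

turn right 12°, forward 4.0 m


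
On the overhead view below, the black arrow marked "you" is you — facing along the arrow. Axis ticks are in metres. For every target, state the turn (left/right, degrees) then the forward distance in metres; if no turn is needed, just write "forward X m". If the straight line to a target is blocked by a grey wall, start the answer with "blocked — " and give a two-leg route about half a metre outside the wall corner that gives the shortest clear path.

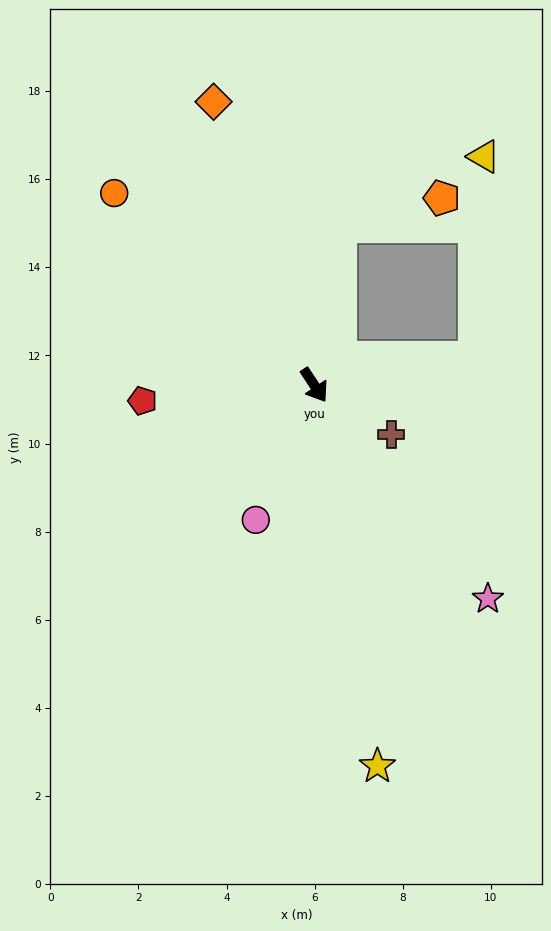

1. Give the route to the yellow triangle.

blocked — turn left 65°, forward 3.7 m, then turn left 80°, forward 4.6 m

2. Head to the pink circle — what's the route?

turn right 57°, forward 3.3 m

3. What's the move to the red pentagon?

turn right 118°, forward 3.9 m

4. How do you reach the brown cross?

turn left 24°, forward 2.1 m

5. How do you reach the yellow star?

turn right 24°, forward 8.8 m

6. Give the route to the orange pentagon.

blocked — turn left 138°, forward 3.7 m, then turn right 67°, forward 2.4 m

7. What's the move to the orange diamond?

turn left 166°, forward 6.8 m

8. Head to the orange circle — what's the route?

turn right 167°, forward 6.3 m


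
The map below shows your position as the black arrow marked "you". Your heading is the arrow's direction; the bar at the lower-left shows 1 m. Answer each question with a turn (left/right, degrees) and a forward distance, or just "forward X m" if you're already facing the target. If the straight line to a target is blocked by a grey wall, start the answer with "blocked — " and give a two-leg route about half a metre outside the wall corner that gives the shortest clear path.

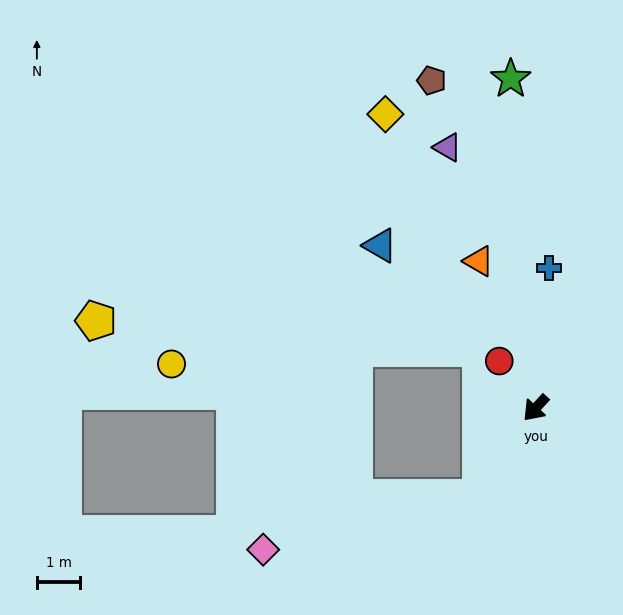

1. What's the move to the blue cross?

turn right 143°, forward 3.2 m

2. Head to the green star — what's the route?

turn right 133°, forward 7.6 m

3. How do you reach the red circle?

turn right 100°, forward 1.4 m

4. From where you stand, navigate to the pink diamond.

blocked — turn left 11°, forward 2.4 m, then turn right 45°, forward 5.1 m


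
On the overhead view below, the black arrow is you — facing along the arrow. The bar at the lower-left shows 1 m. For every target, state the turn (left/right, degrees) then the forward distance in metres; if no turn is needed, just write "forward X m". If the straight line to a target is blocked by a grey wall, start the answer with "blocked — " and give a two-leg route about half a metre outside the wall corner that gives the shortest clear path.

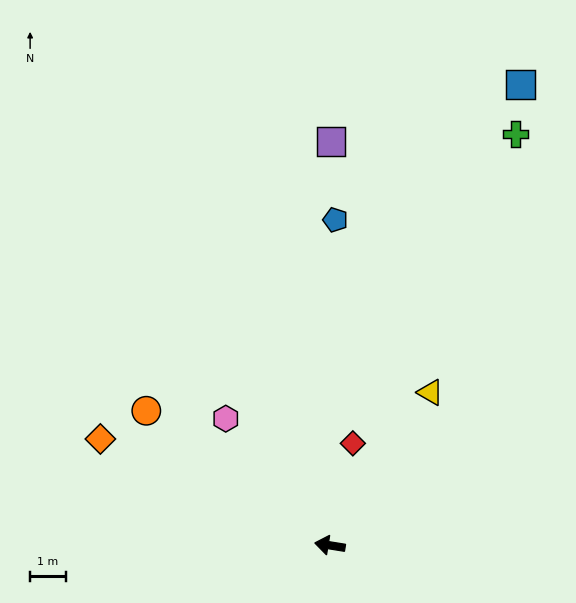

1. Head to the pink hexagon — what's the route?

turn right 41°, forward 4.6 m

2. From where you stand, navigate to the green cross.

turn right 105°, forward 12.7 m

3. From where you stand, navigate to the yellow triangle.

turn right 114°, forward 5.2 m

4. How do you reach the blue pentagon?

turn right 82°, forward 9.2 m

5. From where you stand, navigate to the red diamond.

turn right 94°, forward 2.9 m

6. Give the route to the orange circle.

turn right 27°, forward 6.4 m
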